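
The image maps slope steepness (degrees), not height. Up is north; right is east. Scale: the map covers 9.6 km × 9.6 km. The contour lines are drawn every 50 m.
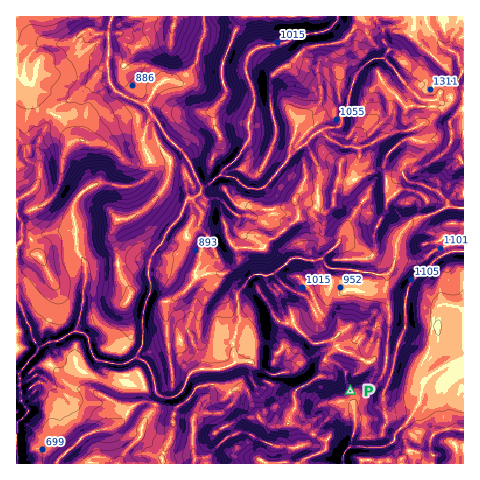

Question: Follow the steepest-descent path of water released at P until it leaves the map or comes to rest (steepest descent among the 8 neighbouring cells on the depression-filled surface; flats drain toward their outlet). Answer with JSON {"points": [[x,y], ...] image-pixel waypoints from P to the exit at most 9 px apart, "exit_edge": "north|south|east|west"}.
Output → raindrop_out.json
{"points": [[350, 391], [353, 400], [354, 410], [355, 419], [355, 428], [353, 438], [350, 447], [343, 456], [343, 463]], "exit_edge": "south"}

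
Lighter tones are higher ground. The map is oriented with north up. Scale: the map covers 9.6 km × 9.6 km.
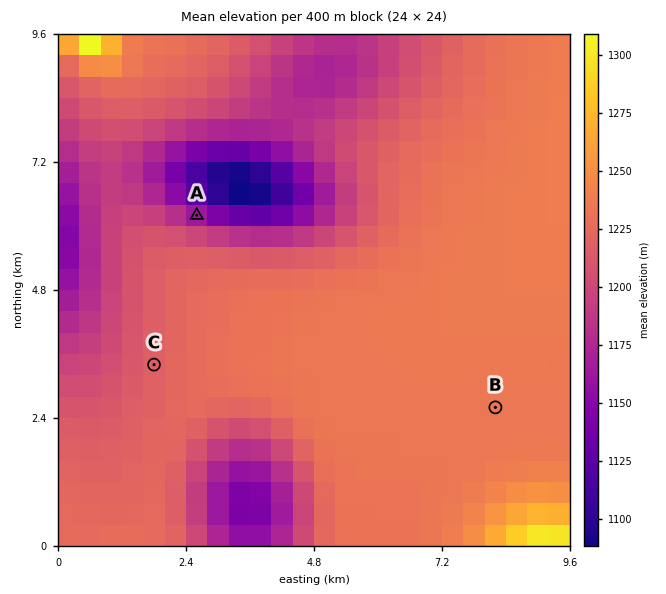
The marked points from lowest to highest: A C B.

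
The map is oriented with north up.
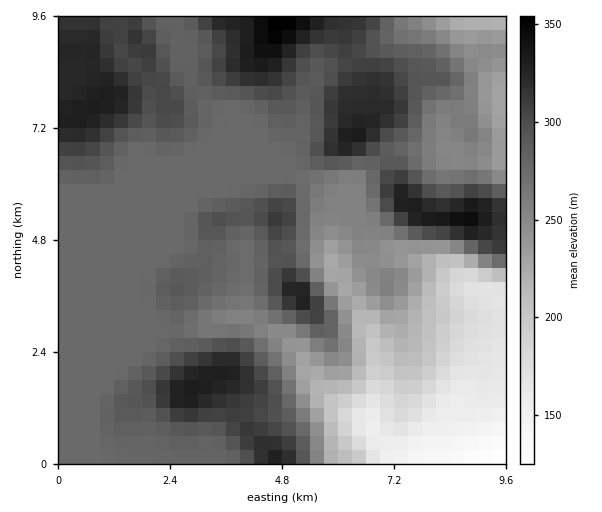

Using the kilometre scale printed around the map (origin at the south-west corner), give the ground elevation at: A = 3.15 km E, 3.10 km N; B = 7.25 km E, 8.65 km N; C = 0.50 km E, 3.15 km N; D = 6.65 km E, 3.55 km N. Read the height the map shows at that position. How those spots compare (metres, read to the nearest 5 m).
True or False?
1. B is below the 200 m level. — False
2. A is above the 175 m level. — True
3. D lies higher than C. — False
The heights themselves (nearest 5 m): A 265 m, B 300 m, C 275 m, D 235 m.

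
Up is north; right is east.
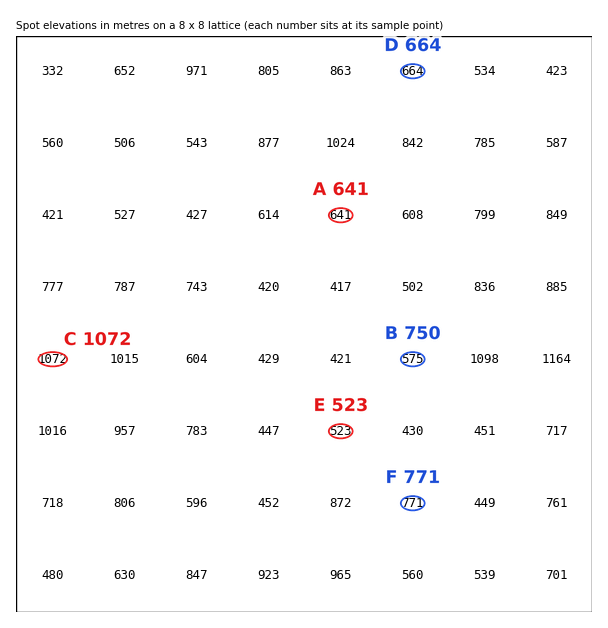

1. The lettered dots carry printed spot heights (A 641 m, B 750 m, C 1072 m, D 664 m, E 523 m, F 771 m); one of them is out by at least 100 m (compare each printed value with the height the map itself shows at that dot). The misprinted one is B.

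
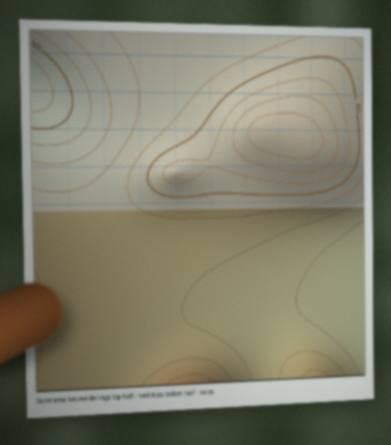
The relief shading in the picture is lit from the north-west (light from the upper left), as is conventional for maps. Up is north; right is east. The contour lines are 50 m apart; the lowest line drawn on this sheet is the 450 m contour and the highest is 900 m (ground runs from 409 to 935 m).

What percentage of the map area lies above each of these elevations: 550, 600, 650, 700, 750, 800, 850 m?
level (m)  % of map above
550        96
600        87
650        69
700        30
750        19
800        11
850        6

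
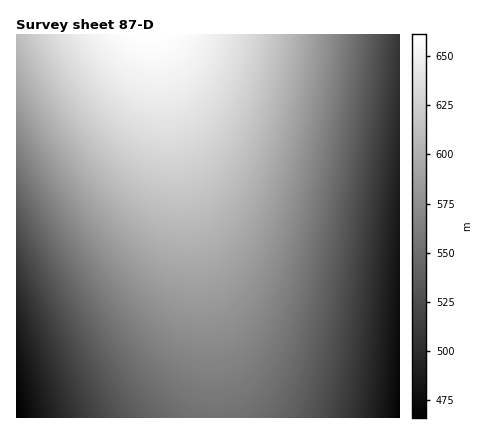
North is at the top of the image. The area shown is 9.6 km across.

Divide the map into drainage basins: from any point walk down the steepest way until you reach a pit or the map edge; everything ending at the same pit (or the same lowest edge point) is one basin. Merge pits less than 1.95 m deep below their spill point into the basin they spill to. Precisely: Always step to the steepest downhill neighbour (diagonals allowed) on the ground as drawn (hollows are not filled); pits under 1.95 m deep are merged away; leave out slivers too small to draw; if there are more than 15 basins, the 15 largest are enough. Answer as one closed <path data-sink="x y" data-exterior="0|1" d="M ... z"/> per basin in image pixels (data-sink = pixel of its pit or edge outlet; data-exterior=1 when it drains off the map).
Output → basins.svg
<path data-sink="400 418" data-exterior="1" d="M400 34l-244 0 50 264 9 66 3 54 182 0z"/><path data-sink="16 418" data-exterior="1" d="M156 34l-140 0 0 384 201 0-2-54-9-66z"/>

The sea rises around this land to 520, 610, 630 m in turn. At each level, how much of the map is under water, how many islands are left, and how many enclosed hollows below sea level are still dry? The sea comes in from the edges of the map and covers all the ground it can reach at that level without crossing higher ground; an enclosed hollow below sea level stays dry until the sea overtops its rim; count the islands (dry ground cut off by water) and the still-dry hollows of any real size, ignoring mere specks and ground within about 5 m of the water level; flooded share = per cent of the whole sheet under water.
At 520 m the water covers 16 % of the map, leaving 0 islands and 0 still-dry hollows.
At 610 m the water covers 77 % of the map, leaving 0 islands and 0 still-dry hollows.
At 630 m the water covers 88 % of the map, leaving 0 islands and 0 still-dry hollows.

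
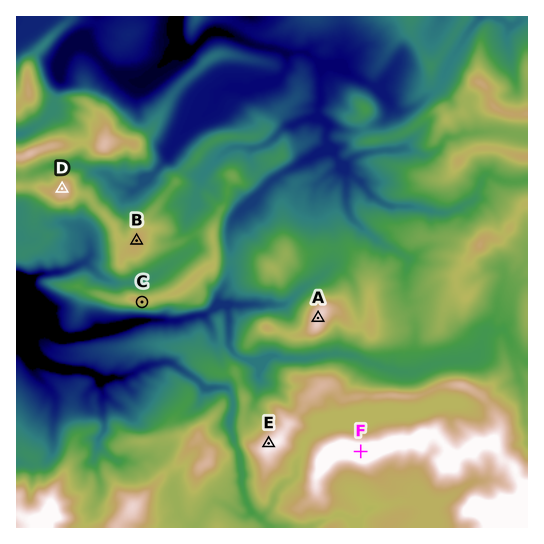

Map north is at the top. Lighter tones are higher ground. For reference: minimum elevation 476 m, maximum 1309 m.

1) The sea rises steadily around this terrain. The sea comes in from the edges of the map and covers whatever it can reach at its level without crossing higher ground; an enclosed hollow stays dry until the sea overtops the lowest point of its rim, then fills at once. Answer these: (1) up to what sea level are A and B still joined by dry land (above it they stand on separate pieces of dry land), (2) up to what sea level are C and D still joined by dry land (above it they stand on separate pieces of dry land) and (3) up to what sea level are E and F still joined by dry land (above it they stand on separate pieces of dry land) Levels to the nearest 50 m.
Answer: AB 750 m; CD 850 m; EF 1050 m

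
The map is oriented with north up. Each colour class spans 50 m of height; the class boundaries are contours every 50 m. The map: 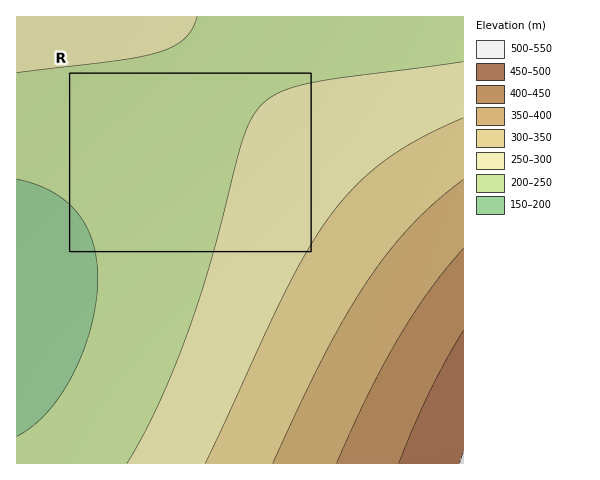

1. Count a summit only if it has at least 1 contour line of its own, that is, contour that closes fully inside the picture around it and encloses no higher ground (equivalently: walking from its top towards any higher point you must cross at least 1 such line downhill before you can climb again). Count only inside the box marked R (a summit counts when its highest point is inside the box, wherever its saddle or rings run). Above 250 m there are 0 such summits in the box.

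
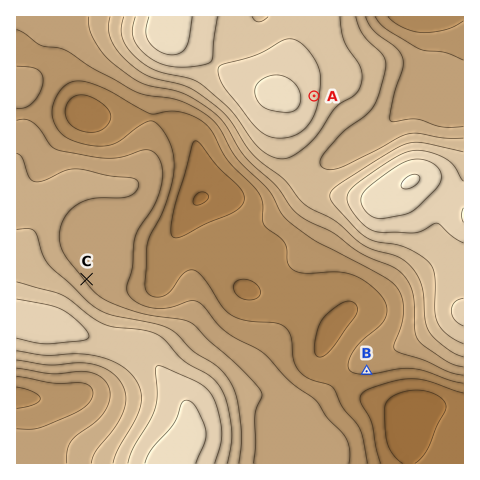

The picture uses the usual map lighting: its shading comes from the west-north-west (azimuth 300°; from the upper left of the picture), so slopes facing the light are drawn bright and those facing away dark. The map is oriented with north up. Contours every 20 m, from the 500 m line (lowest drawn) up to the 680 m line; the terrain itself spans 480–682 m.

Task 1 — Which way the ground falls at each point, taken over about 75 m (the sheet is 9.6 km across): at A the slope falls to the E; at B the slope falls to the S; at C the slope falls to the NE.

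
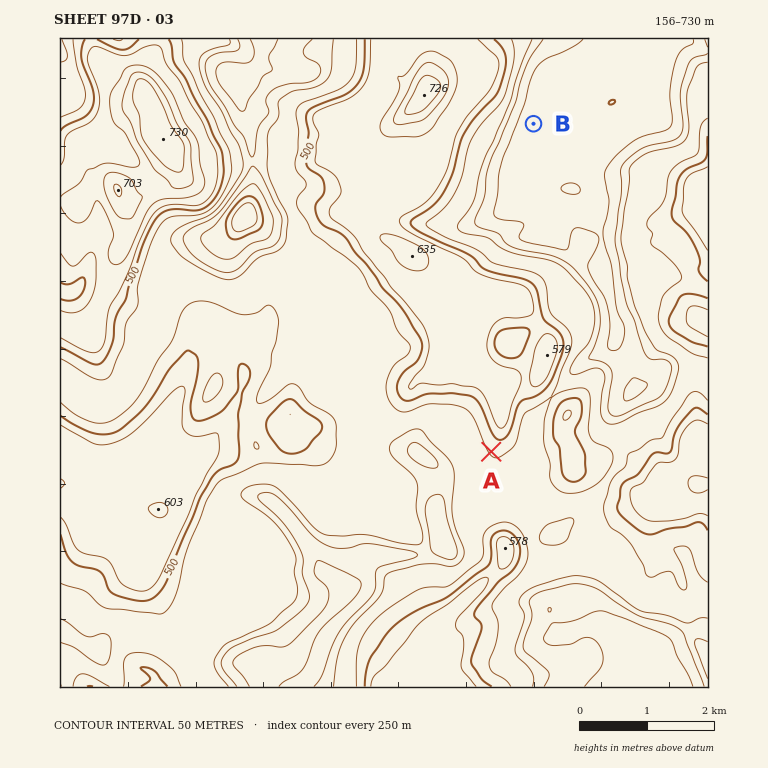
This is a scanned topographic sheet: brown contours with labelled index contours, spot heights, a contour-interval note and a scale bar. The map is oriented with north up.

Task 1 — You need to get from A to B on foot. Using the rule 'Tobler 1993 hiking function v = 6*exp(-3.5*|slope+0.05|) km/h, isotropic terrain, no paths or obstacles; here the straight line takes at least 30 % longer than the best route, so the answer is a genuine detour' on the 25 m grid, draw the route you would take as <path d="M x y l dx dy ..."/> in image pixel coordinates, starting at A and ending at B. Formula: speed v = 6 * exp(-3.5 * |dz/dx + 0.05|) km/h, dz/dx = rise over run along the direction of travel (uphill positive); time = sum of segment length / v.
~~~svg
<path d="M491 452l5 0 14-7 3-4 10-20 27-27 24-47 12-12 8-17 0-18-18-38 0-5-2-3 0-25-22-44 0-5-18-38 0-18"/>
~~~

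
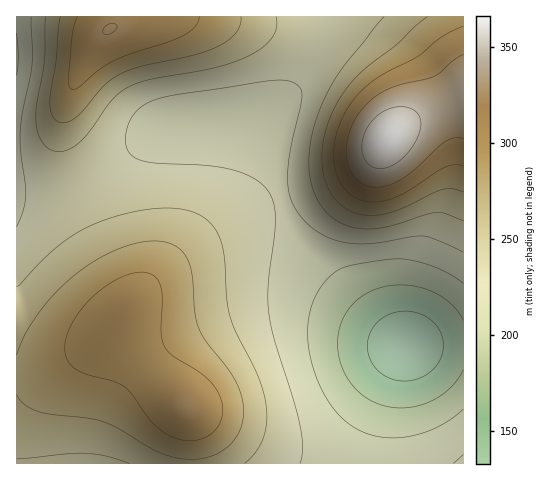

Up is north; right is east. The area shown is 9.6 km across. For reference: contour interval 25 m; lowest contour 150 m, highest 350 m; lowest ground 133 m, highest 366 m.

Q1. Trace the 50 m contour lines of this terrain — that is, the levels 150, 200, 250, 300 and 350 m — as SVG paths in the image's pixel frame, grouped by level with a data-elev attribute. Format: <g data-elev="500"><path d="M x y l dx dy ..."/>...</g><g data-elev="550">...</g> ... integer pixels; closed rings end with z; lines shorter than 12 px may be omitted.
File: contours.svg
<g data-elev="150"><path d="M398 381l-14-6-11-10-5-14 0-14 7-12 11-9 16-5 15 2 13 6 9 10 4 12-1 13-5 11-11 10-14 5z"/></g><g data-elev="200"><path d="M463 409l-23 17-14 6-14 4-14 2-14-1-13-2-11-5-11-6-9-8-17-23-11-30-4-30 2-22 8-19 13-16 8-6 7-3 38-7 22-1 32 9 14 7 11 9"/><path d="M17 33l1 23-1 19"/></g><g data-elev="250"><path d="M244 463l12-11 7-14 4-17-1-18-8-27-22-43-6-17-3-18-3-41-3-15-6-13-9-10-18-9-23-2-29 3-32 9-21 9-20 13-17 15-26 28-3 1"/><path d="M17 459l68-6 21 3 23 7"/><path d="M46 17l-2 44-7 43-1 19 2 11 5 10 7 6 9 2 10-3 12-8 9-10 22-31 8-8 9-5 22-8 70-13 20-7 15-7 11-9 7-8 3-9-1-9"/><path d="M384 17l-44 54-11 18-9 20-7 23-4 22 1 21 4 18 7 13 10 10 11 8 14 4 13 1 15-2 53-15 8 1 18 8"/></g><g data-elev="300"><path d="M182 440l18-1 8-3 7-5 5-7 2-7 1-8-2-10-5-10-9-11-11-8-23-14-8-9-4-15 1-39-2-8-3-6-5-4-6-2-8-1-9 2-13 6-13 8-12 11-11 12-8 12-5 12-2 12 1 9 4 8 9 7 34 10 11 5 7 7 16 23 9 10 13 9z"/><path d="M463 26l-19 10-25 20-38 20-19 14-12 14-9 16-5 18-2 16 2 18 7 15 12 10 15 5 14-1 15-5 48-30 8-1 8 1"/><path d="M77 17l-5 17-3 41 0 10 4 5 5-3 20-17 17-10 17-7 39-12 15-7 10-8 3-9"/></g><g data-elev="350"><path d="M376 168l9 0 11-4 9-8 8-11 6-11 2-10-2-8-5-6-11-3-13 1-12 7-9 10-6 13-1 14 5 10z"/></g>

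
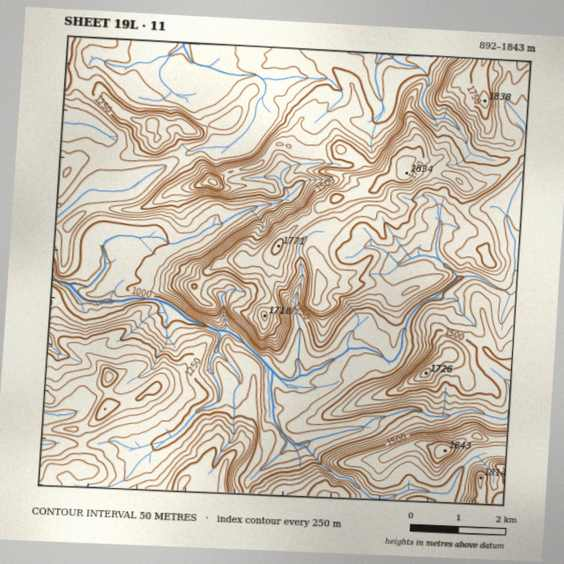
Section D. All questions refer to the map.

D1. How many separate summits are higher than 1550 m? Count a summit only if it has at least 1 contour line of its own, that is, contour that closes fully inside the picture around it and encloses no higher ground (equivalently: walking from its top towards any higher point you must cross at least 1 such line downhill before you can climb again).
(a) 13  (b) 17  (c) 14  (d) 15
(d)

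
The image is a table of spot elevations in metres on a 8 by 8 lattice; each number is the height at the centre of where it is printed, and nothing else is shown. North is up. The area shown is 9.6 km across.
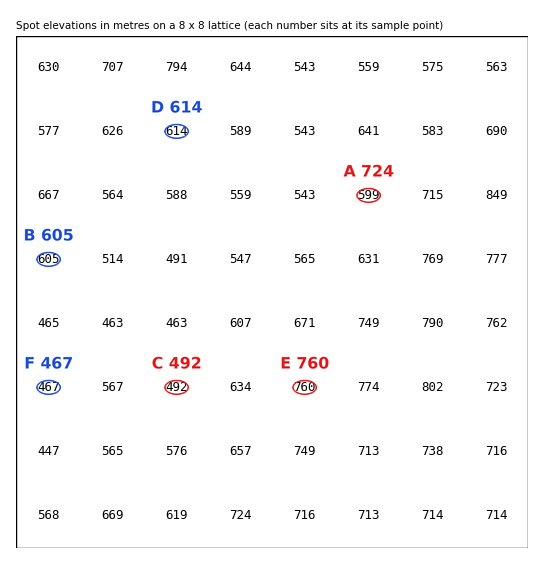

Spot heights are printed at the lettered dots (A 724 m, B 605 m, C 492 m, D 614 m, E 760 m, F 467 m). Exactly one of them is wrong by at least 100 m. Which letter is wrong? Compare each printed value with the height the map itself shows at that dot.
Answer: A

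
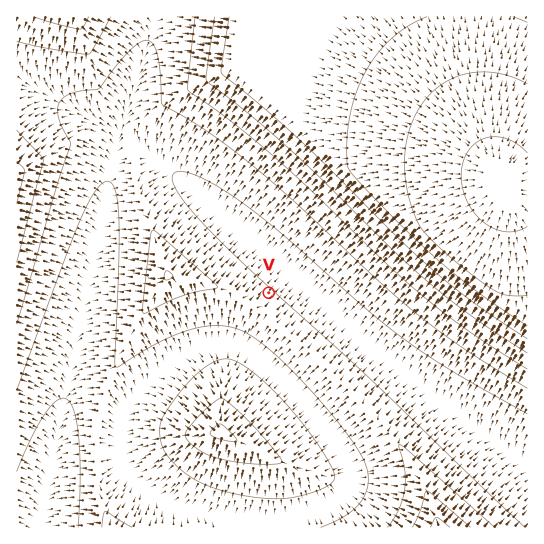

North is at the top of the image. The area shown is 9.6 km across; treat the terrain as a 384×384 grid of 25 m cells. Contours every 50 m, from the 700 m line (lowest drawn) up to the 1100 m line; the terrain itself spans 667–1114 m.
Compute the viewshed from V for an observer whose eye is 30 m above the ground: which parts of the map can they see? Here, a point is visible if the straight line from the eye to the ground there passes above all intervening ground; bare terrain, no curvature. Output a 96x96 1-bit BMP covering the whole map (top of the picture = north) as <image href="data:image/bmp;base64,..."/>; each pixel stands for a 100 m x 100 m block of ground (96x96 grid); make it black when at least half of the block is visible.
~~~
<image width="96" height="96" href="data:image/bmp;base64,Qk2+BAAAAAAAAD4AAAAoAAAAYAAAAGAAAAABAAEAAAAAAIAEAAATCwAAEwsAAAIAAAAAAAAA////AAAAAAAAAAAAAAAAD/////8AAAAAAAAAD/////8AAAAAAAAAB/////8AAAAAAAAAB/////8AAAAAAAAAB/////8AAIAAAAAAA/////8AAIAAAAAAA/////8AAYAAAAAAA/////8AAYAAAAAAB/////8AAYAAAAAAD/////8AAYAAAAAA//////8AAYAAAAAP//////8AAYAAAAA///////8AAYAAAAH///////8AAYAAAAf//H////8AAAAAAB//+H////8AAAAAAH//8H////8AAAAAAf//wH////8AAAAB////gH////8AAAAD////AH////8AAAAP///+AP////8AAAAf///8AP////8AAAA////4Af////8AAAAf///gAf////8AAAAP///AA/////8AAAAH//+AA/////8AAAAD//4AB/////8AAAAA//wAD/////8AAAAAP/AAH/////8AAAAAD8AAP/////8AAAAAAAAAf/////8AAAAAAAAA//////8AAAAAAAAB//////8AAAAAAAAD//////8AAAAAAAAH//////8AAAAAAAAP//////8AAAIAAAAf//////8AAAMAAAA///////8AAAGAAAB///////8AAADAAAH///////8AAADwAAP///////4AAAB4AA////////gAAAB+AB////////AAAAA/gH///////+AAAAAf/////////8AAAAAf/////////4AAAAAP/////////wAAAAAP/////////AAAAAAP////////+AAAAAAP////////8AAAAAAP////////4AAAAAAf////////wAAAAAAf////////gAAAAAAf///////+AAAAAAA////////8AAAAAAA////////4AAAAAAA////////wAAAAAAB////////gAAAAAAB///////+AAAAAAAB///////8AAACAAAD///////4AAADAAAD///////wAAADgAAD///////AAAADwAAH//////+AAAAD4AAH//////8AAAAD8AAH//////4AAAAD/AAP//////wAAAAD/gAP//////AAAAAD/4AP/////+AAAAAD/+Af/////8AAAAAD//gf/////4AAAAAD//8f/////gAAAAAD/////////AAAAAAD////////+AAAAAAD////////8AAAAAAD////////wAAAAAAD////////gAAAAAAD///z////AAAAAAAD///x///+AAAAAAAD///wf//8AAAAAAAD///wH//wAAAAAAAD///gB//gAAAAAAAD///gAf/AAAAAAAAD///gAH+AAAAAAAAD///gAB4AAAAAAAAD///gAAQAAAAAAAAD///gAAAAAAAAAAAD///gAAAAAAAAAAAD///gAAAAAAAAAAAD///gAAAAAAAAAAAD///gAAAAAAAAAAAD///gAAAAAAAAAAAD///gAAAAAAAAAAAD///gAAAAAAAAAAAD///gAAAAAAAAAAAD///gAAAAAAAAAAAA="/>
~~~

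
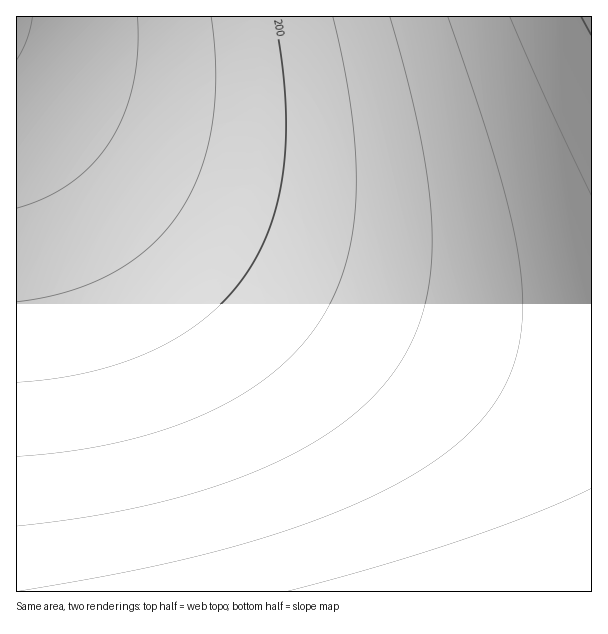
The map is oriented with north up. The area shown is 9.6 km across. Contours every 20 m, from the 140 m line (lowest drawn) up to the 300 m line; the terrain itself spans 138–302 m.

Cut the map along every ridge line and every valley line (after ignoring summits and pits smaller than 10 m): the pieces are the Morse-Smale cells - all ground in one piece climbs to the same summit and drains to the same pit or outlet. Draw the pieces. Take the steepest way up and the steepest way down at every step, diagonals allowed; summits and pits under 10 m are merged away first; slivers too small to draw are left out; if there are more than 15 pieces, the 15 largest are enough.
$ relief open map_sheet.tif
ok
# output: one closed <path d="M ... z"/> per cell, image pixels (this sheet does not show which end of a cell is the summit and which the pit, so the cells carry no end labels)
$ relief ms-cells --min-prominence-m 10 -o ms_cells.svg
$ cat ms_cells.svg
<path d="M17 79l0 513 575-1-1-242-49-3-42-8-48-12-83-26-85-36-69-36-74-47-76-59z"/><path d="M591 16l-574 0-1 62 49 44 76 59 74 47 69 36 73 31 95 31 48 12 42 8 49 3z"/>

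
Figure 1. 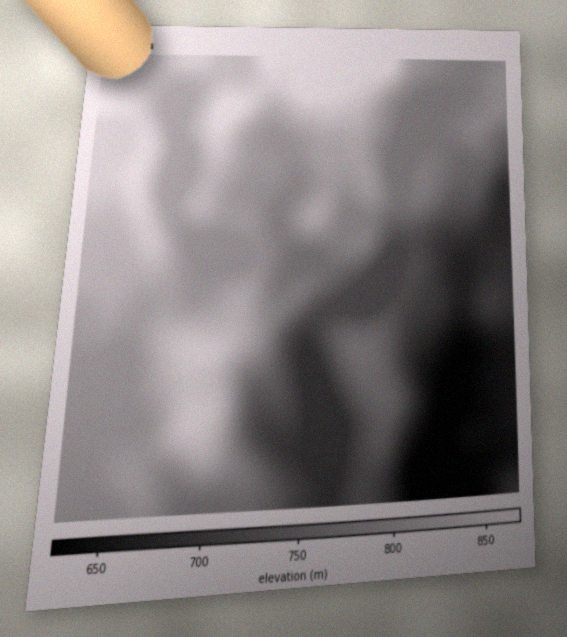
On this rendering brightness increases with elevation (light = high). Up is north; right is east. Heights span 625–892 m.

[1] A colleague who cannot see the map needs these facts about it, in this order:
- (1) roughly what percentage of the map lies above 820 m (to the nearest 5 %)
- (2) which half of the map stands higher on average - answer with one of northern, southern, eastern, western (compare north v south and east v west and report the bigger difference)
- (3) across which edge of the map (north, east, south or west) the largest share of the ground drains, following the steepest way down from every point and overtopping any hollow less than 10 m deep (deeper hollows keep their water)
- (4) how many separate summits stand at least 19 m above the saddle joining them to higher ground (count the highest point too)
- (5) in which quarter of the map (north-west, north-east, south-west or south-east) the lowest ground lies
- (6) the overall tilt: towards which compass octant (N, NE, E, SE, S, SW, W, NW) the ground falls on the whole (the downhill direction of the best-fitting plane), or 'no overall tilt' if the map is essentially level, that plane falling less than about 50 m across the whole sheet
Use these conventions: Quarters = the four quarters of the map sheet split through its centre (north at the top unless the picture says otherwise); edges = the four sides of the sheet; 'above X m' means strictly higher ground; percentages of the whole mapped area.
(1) Roughly 25 % of the ground is higher than 820 m.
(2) The western half stands higher on average than the eastern half.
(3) The largest share of the runoff leaves by the southern edge.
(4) Counting only tops that stand 19 m proud, the map has 8 summits.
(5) Look to the south-east quarter for the lowest ground.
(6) Overall the map slopes down towards the south-east.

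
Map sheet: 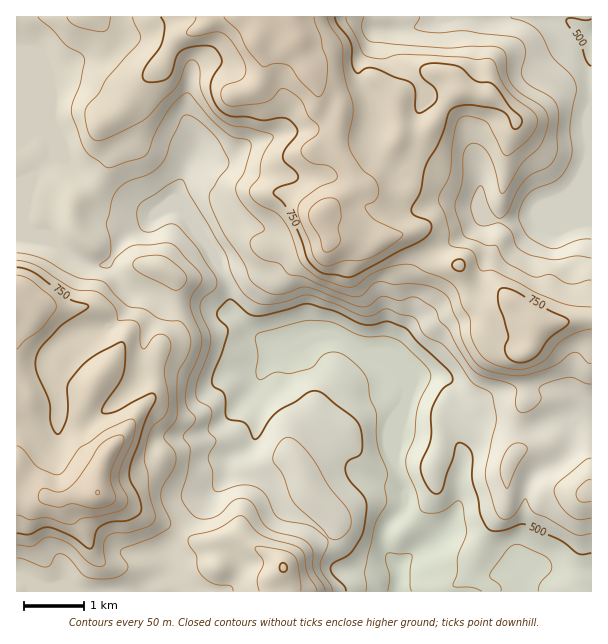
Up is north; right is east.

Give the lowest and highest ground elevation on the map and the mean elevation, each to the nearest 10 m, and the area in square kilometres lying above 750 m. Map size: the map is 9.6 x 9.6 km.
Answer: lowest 380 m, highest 900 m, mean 640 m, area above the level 18.6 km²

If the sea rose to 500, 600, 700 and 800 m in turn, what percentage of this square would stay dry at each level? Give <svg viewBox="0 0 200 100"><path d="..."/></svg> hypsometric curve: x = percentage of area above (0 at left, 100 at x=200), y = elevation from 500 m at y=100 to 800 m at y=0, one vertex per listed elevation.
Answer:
<svg viewBox="0 0 200 100"><path d="M172 100l-48-33-59-34-48-33"/></svg>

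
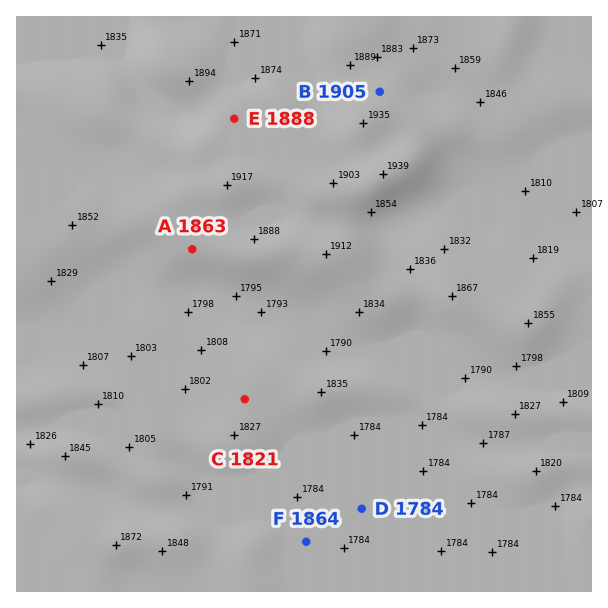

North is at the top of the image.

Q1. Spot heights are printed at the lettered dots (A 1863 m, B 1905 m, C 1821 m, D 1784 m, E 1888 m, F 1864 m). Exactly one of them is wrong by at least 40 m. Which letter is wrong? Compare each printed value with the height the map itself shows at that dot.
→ F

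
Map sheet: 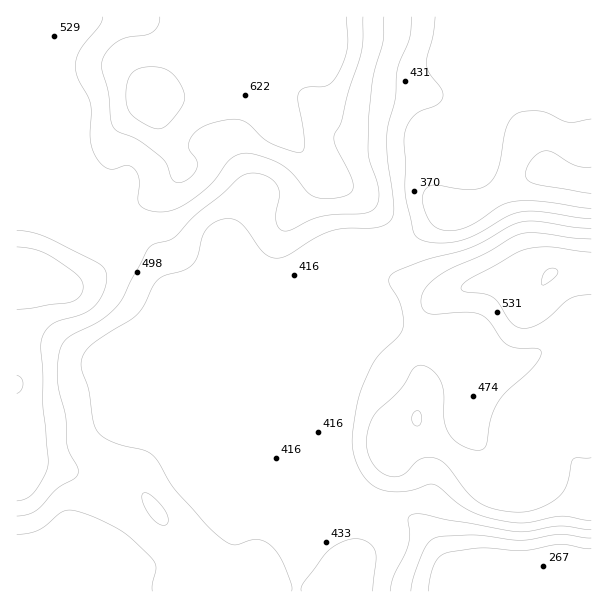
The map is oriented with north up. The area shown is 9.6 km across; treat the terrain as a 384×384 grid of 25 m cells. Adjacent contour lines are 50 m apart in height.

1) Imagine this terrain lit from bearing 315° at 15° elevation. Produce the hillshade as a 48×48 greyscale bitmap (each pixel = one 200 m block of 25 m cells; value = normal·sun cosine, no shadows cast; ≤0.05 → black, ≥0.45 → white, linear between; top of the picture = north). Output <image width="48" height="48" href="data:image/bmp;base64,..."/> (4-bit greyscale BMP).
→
<image width="48" height="48" href="data:image/bmp;base64,Qk32BAAAAAAAAHYAAAAoAAAAMAAAADAAAAABAAQAAAAAAIAEAAATCwAAEwsAABAAAAAAAAAAAAAAABEREQAiIiIAMzMzAERERABVVVUAZmZmAHd3dwCIiIgAmZmZAKqqqgC7u7sAzMzMAN3d3QDu7u4A////AIiIiIiImaqod5qGabuYZDMyNXd4iIh3d4iIiIiImZqpd5qGabupZDMiNWd3d3d3d4iIiIiIiImZiJqXeby6hUMhI1VVZVZmZneIiIiIh3eIiJqYeKzLl2UyIjMzMhI0Q1ZniId4h2Z4iJmYiJu7qYdTIiIhEAAAETNGd3d4h3Z4iJmIiImqqYdlRDIhEAAAEREkZ3d4iHd4iZmHeIiJmHZmZVQzIhACNCETVneIiHeIiJmIiIiIh2VFZ3dlVUM0Z0MSRniIh3eIiIiIiIiIh1M0Z4iIiHVFeGUzVniZh2eIiIiIiIiJmGQzV4mZmYdlZ3ZUZ4mZl3eIiIiIiIiJqXUzV4mZmpdmZ3dVZ4mqmHeIiIiIiIiaupdUV4mZmYdmd3dUV4mamYiIiIiIiIibzKh1VompmYdmd3ZUVniJmIiIiIiIiIib3LmGVnmqqYdmd2ZVVWeIiIiIiIiIiIib3cunVWiqqph3d1VVVmZ4iIiIiIiIiIiKzMy5ZWiauqmIiERFZmZ4iIiIiIiIiIiKzLzKdWeau6qYiFQ0Znd4iIiIiIiIiIiKu7u6h3eJqrqpiHUzVmeIiIiIiIiIiIiJu7qql3iImaqpiIZDRFZ4iIiIiIiIiIiJq8upiIiIh4mqmHZDMzRniIiIiIiIiIiIm8y5iIiIhlaKmWVDIhI1Z4iIiIiIiIiIiby5d3iJhkNYmVUyIREjRniIiIiIiIiIiJu5ZVZ4l0I1eFQzIREjRWiIiIiIiIiIiIq6dURXmWQkVlVEMyIjNFd4iIiIiIiIiImrqGVXmpYzRXZmZUMzNFVniIiIiIiIiZmszLmIiahkRYiIiHZDNERFeIh2Z4iIiqq83d3LqqqHZ6qZmYhlRFVFZ4h1RGeIiau83v/u3Lu6mbupmZh2VVVFZ3iGMzV3eImr3v///dzMzLupmYiGVVQ0V3iXUiNFVVZ5vf///+3d3qqYiIiHZUMjRnmZdCIjMzRWib3///7d7oiIiIiHdkMRNXiqlkMjMiNFeIm+//7d3YiIiIiIh1MQE1iaqGREQzM0Z3d5ze3czIiIiIiJmXUhEkaJmXZVVDM0VmZWebu6qYiIiIh4mpdTETVniIdmZUM0Z3ZURomYiIiIiId3iZh1MjRWd3d2ZURFeIhkRWeId4iIiZdmd3d3VEVVZmd2VURGeJl1RFZ3d4iIiZhmZlVnZVZmVWZ2VDNGeIl1RVZnZoiIirp2ZlRFZmeHZVZmVDNFZ4h1VVZmZoiIibuodlRFVmiIZVZlVDNFZnh1VWZmZYiIiay5h2ZVZniYdVVUVUNFZniGVWd3ZoiIiavKmHdmd4iYdlVDRURWd3iHVWd4d4iImZq7qId3eIiIZmUyNERWeIiIZmd4iIiJqqq7qYh3eIiIdmZCI0RGeIiIdnd4iIiJq8u7qph3eIiIh3dTEzM0Z4iIh3eIiIiIq8zLu6mIiIiIiHdkI0QzV4iIiIiIiIiImszLu7mIiIiIh3h1M1VEV4iIiIiIiIiIibu7q7mHiIiIh3d1NFVEV4iIiIh3iA=="/>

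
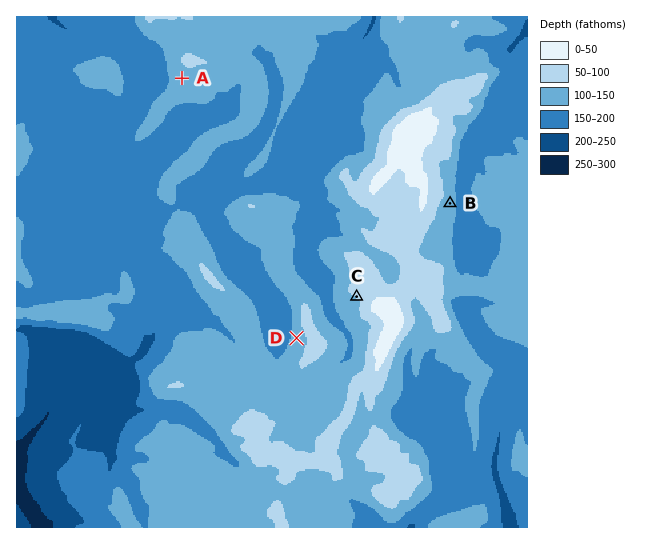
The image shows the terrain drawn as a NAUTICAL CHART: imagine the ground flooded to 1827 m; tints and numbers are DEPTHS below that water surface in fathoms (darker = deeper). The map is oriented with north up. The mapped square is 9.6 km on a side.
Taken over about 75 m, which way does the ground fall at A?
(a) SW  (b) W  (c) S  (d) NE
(a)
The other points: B E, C SW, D W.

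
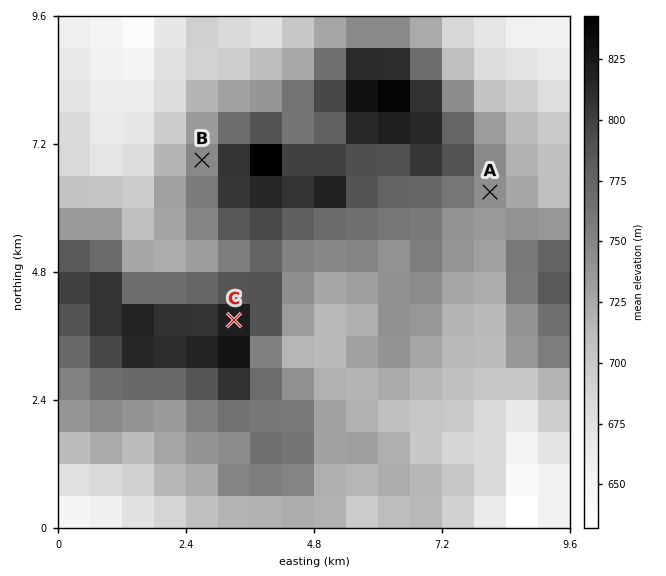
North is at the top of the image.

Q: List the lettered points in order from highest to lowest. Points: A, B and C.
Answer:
C B A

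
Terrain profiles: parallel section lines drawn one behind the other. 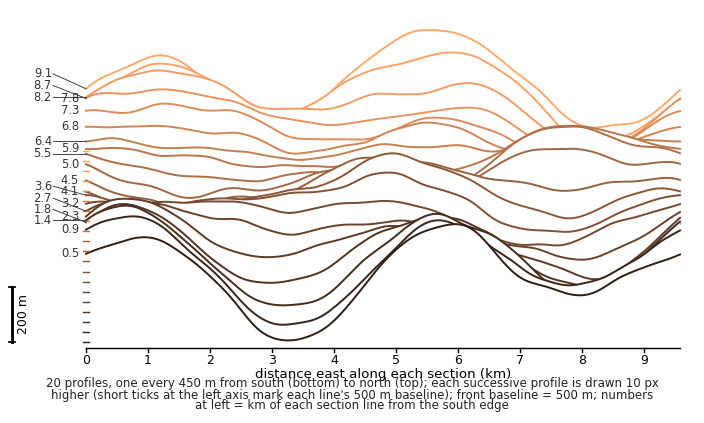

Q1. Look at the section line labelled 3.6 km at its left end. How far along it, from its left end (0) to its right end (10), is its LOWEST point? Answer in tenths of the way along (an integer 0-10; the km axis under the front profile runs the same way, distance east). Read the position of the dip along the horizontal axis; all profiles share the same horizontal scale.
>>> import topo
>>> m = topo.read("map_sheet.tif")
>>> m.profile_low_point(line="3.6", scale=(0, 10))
8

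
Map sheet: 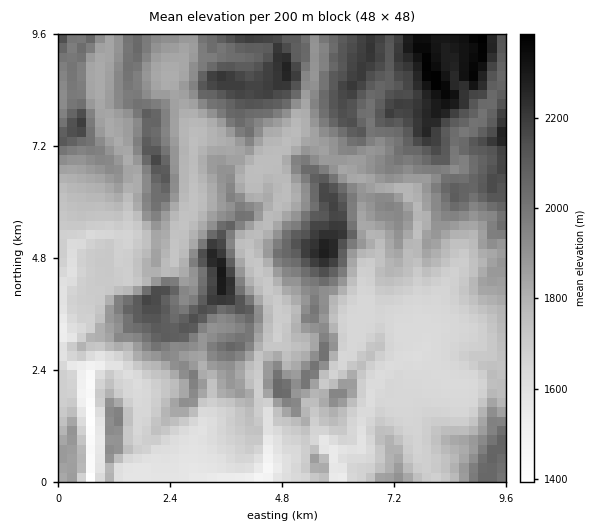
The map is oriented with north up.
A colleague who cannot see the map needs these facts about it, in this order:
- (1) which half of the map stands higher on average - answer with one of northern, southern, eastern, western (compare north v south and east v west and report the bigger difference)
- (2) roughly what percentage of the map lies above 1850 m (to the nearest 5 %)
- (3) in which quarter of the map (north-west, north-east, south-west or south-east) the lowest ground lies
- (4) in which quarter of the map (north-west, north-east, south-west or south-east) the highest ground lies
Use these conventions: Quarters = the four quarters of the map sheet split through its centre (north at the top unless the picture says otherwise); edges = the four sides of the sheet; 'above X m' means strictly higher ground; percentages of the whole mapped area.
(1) On average the northern half of the map is the higher ground.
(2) Ground above 1850 m makes up about 50 % of the sheet.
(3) Look to the south-west quarter for the lowest ground.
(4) The highest ground is in the north-east quarter.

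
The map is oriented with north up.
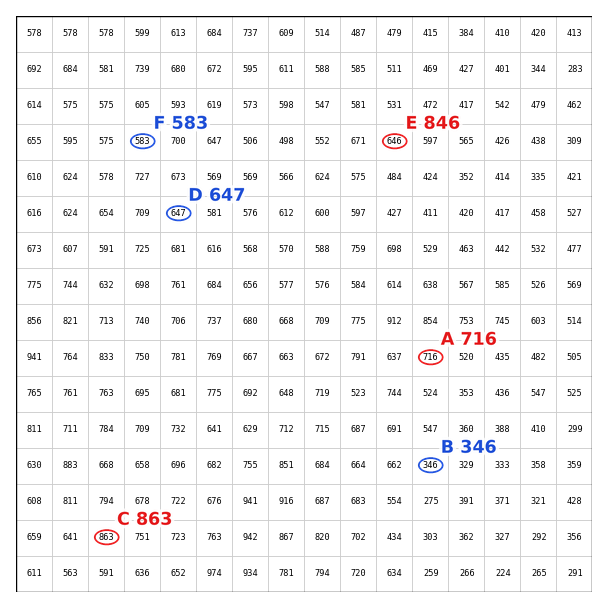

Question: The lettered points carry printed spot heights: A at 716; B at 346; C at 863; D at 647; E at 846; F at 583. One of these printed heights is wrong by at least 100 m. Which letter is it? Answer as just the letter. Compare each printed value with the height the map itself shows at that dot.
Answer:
E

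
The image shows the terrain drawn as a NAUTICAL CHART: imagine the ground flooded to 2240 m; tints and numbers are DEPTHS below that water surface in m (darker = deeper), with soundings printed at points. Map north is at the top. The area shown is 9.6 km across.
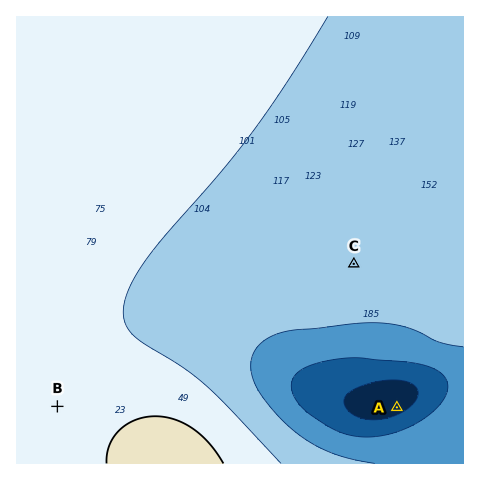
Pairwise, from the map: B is higher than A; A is lower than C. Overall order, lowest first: A C B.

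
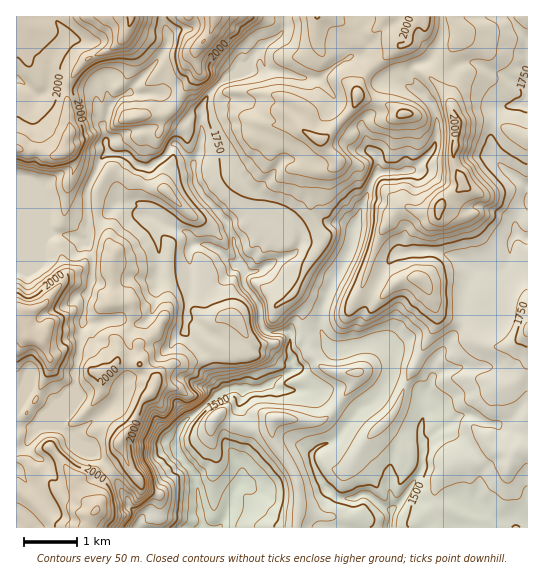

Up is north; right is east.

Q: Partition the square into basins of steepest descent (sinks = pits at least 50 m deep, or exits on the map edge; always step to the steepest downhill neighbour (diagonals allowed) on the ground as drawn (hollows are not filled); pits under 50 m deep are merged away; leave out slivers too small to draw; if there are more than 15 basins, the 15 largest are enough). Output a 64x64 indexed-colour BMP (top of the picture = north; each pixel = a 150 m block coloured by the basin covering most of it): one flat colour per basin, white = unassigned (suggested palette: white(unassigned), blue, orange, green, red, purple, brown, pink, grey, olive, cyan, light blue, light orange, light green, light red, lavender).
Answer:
<image width="64" height="64" href="data:image/bmp;base64,Qk12CAAAAAAAAHYAAAAoAAAAQAAAAEAAAAABAAQAAAAAAAAIAAATCwAAEwsAABAAAAAAAAAA////ALR3HwAOf/8ALKAsACgn1gC9Z5QAS1aMAMJ34wB/f38AIr28AM++FwDox64AeLv/AIrfmACWmP8A1bDFABEREREREREREREREREREREREiIiIiIiIiIiIiIiIiIiERERERERERERERERERERERESIiIiIiIiIiIiIiIiIiIRERERERERERERERERERERERIiIiIiIiIiIiIiIiIiIhEREREREREREREREREREREREiIiIiIiIiIiIiIiIiIiERERERERERERERERERERERESIiIiIiIiIiIiIiIiIiIRERERERERERERERERERERERIiIiIiIiIiIiIiIiIiIhEREREREREREREREREREREREiIiIiIiIiIiIiIiIiIiEREREREREREREREREREREREiIiIiIiIiIiIiIiIiIiIRERERERERERERERERERERESIiIiIiIiIiIiIiIiIiIhERERERERERERERERERERESIiIiIiIiIiIiIiIiIiIiERERERERERERERERERERESIiIiIiIiIiIiIiIiIiIiIRERERERERERERERERERERIiIiIiIiIiIiIiIiIiIiIhEREREREREREREREREREREiIiIiIiIiIiIiIiIiIiIiERERERERERERERERERERESIhESIiIiIiIiIiIiIiIiIRERERERERERERERERERERERERESIiIiIiIiIiIiIiIhERERERERERERERERERERERERERIiIiIiIiIiIiIiIiERERERERERERERERERERERERERESIiIiIiIiIiIiIiEREREREREREREREREREREREREREREiIiIiIiIiIiIiERERERERERERERERERERERERERERESIiIiIiIiIiIiIhEREREREREREREREREREREREREREiIiIiIiIiIiIiIiERERERERERERERERERERERERERIiIiIiIiIiIiIiIiIhERERERERERERERERERERERERIiIiIiIiIiIiIiIiIiEREREREREREREREREREREREREiIiIiIiIiIiIiIiIiIREREREREREREREREREREREREiIiIiIiIiIiIiIREREhERERERERERERERERERERERESIiIiIiIiIiIiIhERERERERERERERERERERERERERERIiIiIiIiIiIiIhEREREREREREREREREREREREREREREiIiIiIiIiIiEREREREREREREREREREREREREREREREiIiIiIiIiIiERERERERERERERERERERERERERERERESIiIiIiIiIiIRERERERERERERERERERERERERERERERIiIiIiESIiIhEREREREREREREREREREREREREREREREiIiIiEREiIhERERERERERERERERERERERERERERERERIiIiIhEREREREREREREREREREREREREREREREREREREiIiIiERERERERERERERERERERERERERERERERERERERIiIiIRERERERERERERERERERERERERERERERERERERESIiIiERERERERERERERERERERERERERERERERERERERIiIiIREREREREREREREREREREREREREREREREREREREiIiIiERERERERERERERERERERERERERERERERERERESIiIiIRERERERERERERERERERERERERERERERERERESIiIiIiERERERERERERERERERERERERERERERERERERIiIiIiIREREREREREREREREREREREREREREREREREREiIiIiIiERERERERERERERERERERERERERERERERERESIiIiIiERERERERERERERERERERERERERERERERERERIiIiIiEREREREREREREREREREREREREREREREREREREiIiIiERERERERERERERERERERERERERERERERERERERIiIhERERERERERERERERERERERERERERERERERERERERIhEREREREREREREREREREREREREREREREREREREREREREREREREREREREREzMzMRERERERERERERERERERERERERERERERERERERETMzMxERERERERERERERERERERERERERERERERERERERMzMzMREREREREREREREREREREREREREREREREREREUQzMzMxEREREREREREREREREREREREREREREREREREURDMzMxERERERERERERERERERERERERERERERERREREREMzMzERERERERERERERERERERERERERERERERFEREREQzMzMRERERERERERERERERERERERERERERERFERERERDMzMxERERERERERERERERERERERERERERERFEREREREMzMzMREREREREREREREREREREREREREREREUREREREQzMzMxEREREREREREREREREREREREREREREURERERERDMzMzMRERERERERERERERERERERERERERERFEREREREMzMzMzERERERERERERERERERERERERERERERREREREQzMzMzMzERERERERERERERERERERERERERERFERERERDMzMzMzMzERERERERERERERERERERERERERERREREREMzMzMzMzMREREREREREREREREREREREREREREUREREQzMzMzMzMzERERERERERERERERERERERERERERERFERDMzMzMzMzMRERERERERERERERERERERERERERERERFE"/>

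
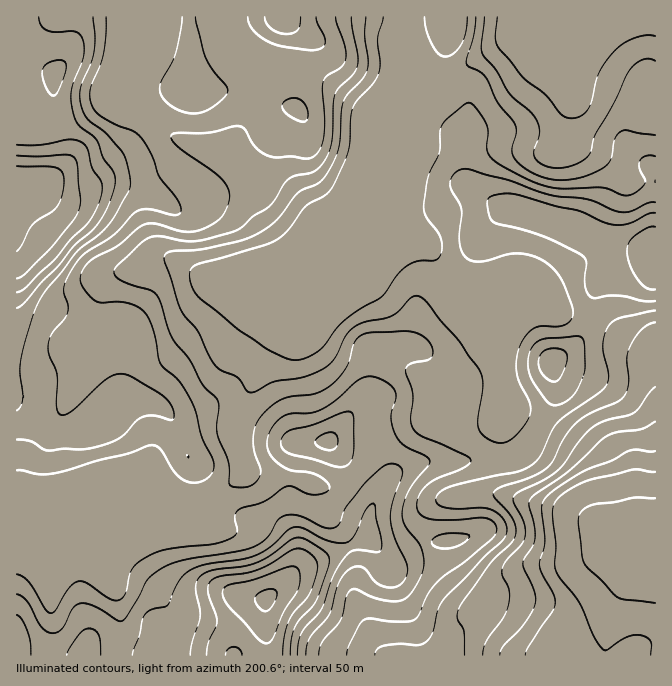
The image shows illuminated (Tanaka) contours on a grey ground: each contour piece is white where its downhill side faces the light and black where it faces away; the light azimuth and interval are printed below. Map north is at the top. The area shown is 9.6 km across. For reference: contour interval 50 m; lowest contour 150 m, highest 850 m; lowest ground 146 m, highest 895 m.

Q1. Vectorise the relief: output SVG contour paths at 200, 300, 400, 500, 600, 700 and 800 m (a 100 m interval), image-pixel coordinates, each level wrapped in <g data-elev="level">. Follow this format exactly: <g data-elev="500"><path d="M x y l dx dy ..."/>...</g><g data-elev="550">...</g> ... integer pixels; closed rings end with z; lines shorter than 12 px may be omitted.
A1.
<g data-elev="200"><path d="M651 655l0-13-4-4-7-3-13 2-22 13-6-6-7-10-12-30-20-26-4-8-1-6 1-20-4-32 2-9 5-6 12-9 14-7 49-12 21 3"/></g><g data-elev="300"><path d="M500 655l4-9 14-15 9-11 8-16-1-12-10-24-1-4 1-6 9-13 2-7-1-13-5-20 2-7 37-26 37-35 12-5 25-3 13-7"/><path d="M655 61l-6-2-7 1-7 4-5 6-16 33-19 32-4 17-4 5-7 5-11 5-10 1-10-1-11-5-4-7 0-5 6-18-4-14-7-8-19-16-14-24-14-17-1-8 3-28"/></g><g data-elev="400"><path d="M465 655l-1-23-7-15 2-9 30-43 22-21 5-10 0-7-3-9-19-21 0-5 7-5 26-9 17-8 8-8 12-24 13-16 13-9 25-10 7-5 4-5 2-8-1-27 3-11 11-17 6-5 8-3"/><path d="M655 156l-8 0-7 4-1 8 6 14-4 6-11 7-8 0-20-7-40 1-17-3-26-11-18-10-9-7-5-8 1-18-3-10-11-17-4-2-5 1-18 14-5 7-2 7-1 20-9 20-3 11-3 27 3 8 11 14 3 6 1 12-4 8-4 3-17 0-12 6-8 8-15 22-22 12-15 11-9 8-13 19-11 8-10 4-8 1-9-2-15-7-31-21-40-33-8-14-1-12 3-4 6-4 63-17 14-6 12-10 17-23 19-11 6-6 18-38 2-10 1-25 2-10 5-8 16-16 5-11 1-10-2-24 5-21"/><path d="M424 17l2 13 6 15 6 9 7 3 9-4 8-10 4-11 1-15"/></g><g data-elev="500"><path d="M347 655l3-11 8-18 5-6 7-2 18 3 17 1 10-3 5-5 8-20 9-12 52-40 7-10-1-8-8-6-53 2-10-3-6-7-1-7 1-6 9-12 10-6 28-12 5-4 1-3-6-5-45-20-5-4-3-6-1-8 2-24-7-20 0-5 6-5 18-5 3-6-3-9-9-8-13-4-38 2-10 3-6 7-7 24-15 17-17 10-23 2-10 3-10 7-10 9-6 10-3 13 1 14 6 16 0 7-4 7-6 4-6 1-11 0-4-4-1-21-11-29 0-8 2-18-1-7-14-14-14-26-18-22-4-11-7-24-4-8-7-5-18-5-12-5-4-3-2-5 5-9 23-21 8-5 10-1 22 5 13 0 42-11 17-14 16-11 18-26 7-3 17-4 8-5 7-10 4-14 2-40 2-9 5-7 14-13 4-9 0-10-6-27-1-11"/><path d="M554 405l8-2 10-6 5-7 6-13 2-10 0-20-2-7-3-3-38 2-7 4-5 9-2 13 3 13 15 22z"/><path d="M655 213l-6 1-20 10-14 1-11-3-25-11-24-5-40-12-10-1-11 2-6 3-1 4 2 13 5 7 50 14 40 21 2 6-1 14 0 10 3 6 4 5 27-2 25 5 11 0"/></g><g data-elev="600"><path d="M306 655l1-10 2-7 20-23 9-31 5-9 5-5 7-3 7 0 4 3 9 12 12 5 11-1 7-8 2-6 0-7-12-27-5-18 2-17 10-30 0-5-4-3-6-1-7 1-18 16-21 26-6 15-5 5-10 1-25-12-13-1-9 5-12 18-12 9-17 4-52 9-21 7-17 13-19 34-6 7-5-1-23-14-14-3-7 5-11 21-5 3-7 1-5-2-5-6-13-24-5-5-5-2"/><path d="M337 467l10-1 4-4 2-5 1-39-2-5-2-1-7 0-29 13-24 5-8 7-1 8 6 7z"/><path d="M17 440l13 1 17 9 40-1 18-5 13-5 7-6 12-13 7-3 11-1 17 4 2-3-2-11-8-10-32-19-10-3-8 1-9 5-37 33-4 2-4 0-3-7 0-33-8-22-1-10 4-10 12-13 3-7 1-8-4-17 2-8 7-13 11-13 29-19 24-24 12-2 26 6 5-2 1-3-4-12-18-21-7-22-12-18-6-6-17-6-15-8-6-5-4-7-2-7 0-8 13-35 3-20 0-18"/><path d="M303 122l4-2 1-5-1-7-3-6-6-3-4-1-10 4-2 5 3 5 9 6z"/><path d="M182 17l-6 36-15 29-1 8 3 8 9 8 11 6 11 1 10-1 9-5 12-10 3-7-2-5-12-14-8-13-11-41"/><path d="M248 17l1 6 4 7 14 11 15 5 30 4 10-2 3-6-9-25"/></g><g data-elev="700"><path d="M290 655l1-15 3-12 5-8 13-13 4-7 13-38 0-5-4-5-17-11-8-3-8 1-22 17-13 7-13 3-32 4-7 3-5 4-3 5-1 6 4 29-8 25-2 13"/><path d="M17 308l7-4 18-22 15-15 18-22 22-20 11-20 7-23-1-10-10-14-7-18-18-15-6-13-2-20 12-35 1-10-2-10-4-4-4-2-19 1-8-2-6-5-2-8"/></g><g data-elev="800"><path d="M242 655l-2-5-6-3-5 2-4 6"/><path d="M262 642l5 1 5-3 12-28 14-22 2-15-2-5-3-3-7 0-34 13-25 5-6 5 0 7 5 8z"/><path d="M17 278l8-4 30-31 21-26 3-9 2-8-4-35-4-8-8-2-27 1-21 0"/></g>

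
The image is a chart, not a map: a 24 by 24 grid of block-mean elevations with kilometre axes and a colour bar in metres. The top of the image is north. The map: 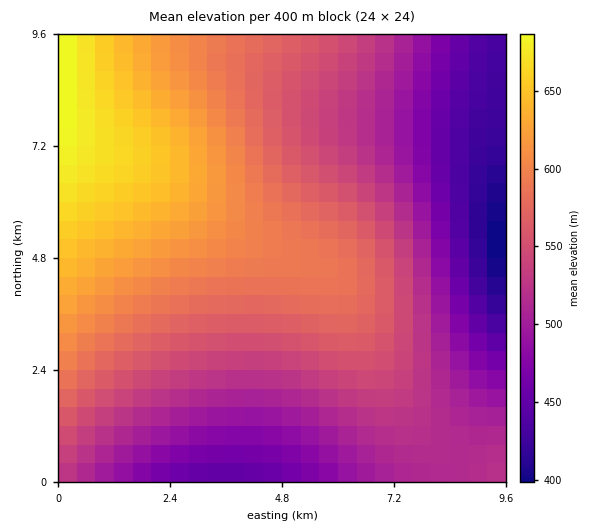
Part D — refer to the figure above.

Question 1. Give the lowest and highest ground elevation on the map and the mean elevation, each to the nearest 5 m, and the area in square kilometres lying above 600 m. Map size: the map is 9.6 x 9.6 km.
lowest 390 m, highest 695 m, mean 550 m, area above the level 20.6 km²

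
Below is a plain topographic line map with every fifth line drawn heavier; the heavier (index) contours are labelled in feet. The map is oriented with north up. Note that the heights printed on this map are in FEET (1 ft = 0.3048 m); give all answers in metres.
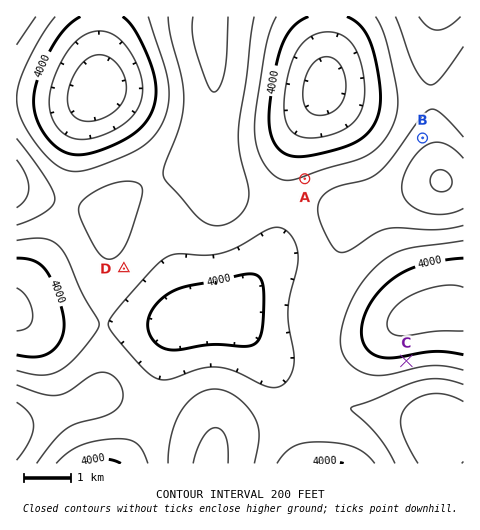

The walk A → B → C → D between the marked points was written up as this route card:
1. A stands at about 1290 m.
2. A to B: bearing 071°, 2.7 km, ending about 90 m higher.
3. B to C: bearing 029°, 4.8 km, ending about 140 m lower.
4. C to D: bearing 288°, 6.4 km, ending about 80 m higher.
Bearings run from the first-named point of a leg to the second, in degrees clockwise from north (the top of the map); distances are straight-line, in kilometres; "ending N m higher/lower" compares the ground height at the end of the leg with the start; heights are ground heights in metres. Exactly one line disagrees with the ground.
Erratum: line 3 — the bearing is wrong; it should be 184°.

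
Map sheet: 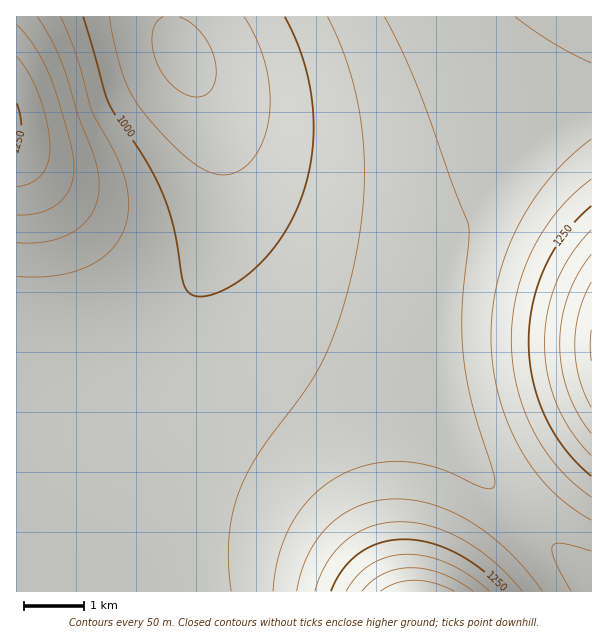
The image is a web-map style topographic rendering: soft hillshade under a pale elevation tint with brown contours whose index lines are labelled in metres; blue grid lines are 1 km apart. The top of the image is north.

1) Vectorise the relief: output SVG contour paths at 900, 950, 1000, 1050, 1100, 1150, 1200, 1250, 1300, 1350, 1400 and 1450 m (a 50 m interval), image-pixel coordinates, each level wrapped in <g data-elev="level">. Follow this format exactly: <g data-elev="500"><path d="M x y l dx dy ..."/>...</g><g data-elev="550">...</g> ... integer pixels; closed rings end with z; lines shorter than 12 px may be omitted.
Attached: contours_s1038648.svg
<g data-elev="900"><path d="M179 17l12 6 9 9 9 12 5 13 2 14-1 12-5 9-8 4-11 0-12-5-11-10-9-13-6-17-1-15 3-12 8-7"/></g><g data-elev="950"><path d="M244 17l13 24 9 25 4 26-1 25-6 24-10 18-14 12-15 4-17-4-18-11-25-24-24-29-10-15-7-18-8-29-6-28"/></g><g data-elev="1000"><path d="M285 17l9 19 8 21 6 21 4 23 2 22-1 23-3 21-5 21-8 20-9 19-12 18-13 16-17 15-16 11-17 7-13 3-9-3-6-7-3-11-7-45-9-30-18-37-40-62-25-85"/></g><g data-elev="1050"><path d="M17 276l22 1 20-2 18-4 15-7 13-9 11-11 7-13 5-15 0-21-5-22-9-21-22-41-15-54-16-40"/><path d="M328 17l11 25 10 26 7 27 5 28 3 29 0 30-2 30-4 30-14 63-10 28-10 24-18 32-48 66-11 19-9 20-6 22-3 23 0 25 2 27"/></g><g data-elev="1100"><path d="M571 591l-16-30-3-9 0-6 3-2 8-1 28 8"/><path d="M17 243l16 0 15-2 14-4 12-5 10-8 7-9 5-11 3-13 0-15-4-15-17-47-14-45-11-26-16-26"/><path d="M384 17l17 33 15 34 37 102 15 38 1 16-7 71 1 45 8 43 22 71 2 15-3 3-7 0-45-19-17-5-18-2-16 0-15 2-15 3-15 7-15 8-14 11-11 13-10 13-8 17-6 16-5 20-2 19"/></g><g data-elev="1150"><path d="M542 591l-15-20-17-18-18-16-19-14-20-10-19-8-20-5-18-1-18 1-18 5-16 9-14 10-12 14-9 16-8 18-4 19"/><path d="M17 215l24-3 9-3 9-6 6-6 5-9 4-20-4-28-19-62-15-29-19-25"/><path d="M591 139l-22 19-20 21-17 22-14 26-12 25-8 29-5 27-2 28 2 29 5 27 9 28 12 26 14 22 16 20 20 17 22 15"/><path d="M515 17l37 26 39 20"/></g><g data-elev="1200"><path d="M522 591l-28-29-30-22-32-13-16-4-15-1-15 1-14 3-13 6-12 8-11 10-9 12-7 14-5 15"/><path d="M17 187l15-5 10-8 6-12 2-15-3-24-8-27-10-22-12-18"/><path d="M591 179l-17 15-16 16-13 18-12 21-9 21-7 23-4 22-2 24 2 24 4 23 6 22 10 21 11 20 14 18 15 16 18 14"/></g><g data-elev="1250"><path d="M505 591l-23-21-26-17-27-10-25-4-24 4-21 11-17 16-11 21"/><path d="M591 206l-14 13-13 15-10 16-9 17-7 18-5 18-3 20-1 19 1 20 3 19 5 18 7 18 20 32 13 15 13 12"/><path d="M17 143l3-8 1-9-1-12-3-11"/></g><g data-elev="1300"><path d="M489 591l-19-15-21-12-21-7-20-3-19 3-17 7-15 12-11 15"/><path d="M591 230l-19 24-16 28-9 30-2 32 3 31 9 29 15 28 19 23"/></g><g data-elev="1350"><path d="M473 591l-15-10-15-7-17-5-15-1-13 1-14 4-12 8-10 10"/><path d="M591 254l-13 20-10 22-6 24-2 24 2 24 6 24 10 22 13 19"/></g><g data-elev="1400"><path d="M454 591l-20-8-20-3-18 3-15 8"/><path d="M591 282l-7 15-5 15-3 17-1 16 4 32 5 15 7 15"/></g><g data-elev="1450"><path d="M591 330l-1 15 1 16"/></g>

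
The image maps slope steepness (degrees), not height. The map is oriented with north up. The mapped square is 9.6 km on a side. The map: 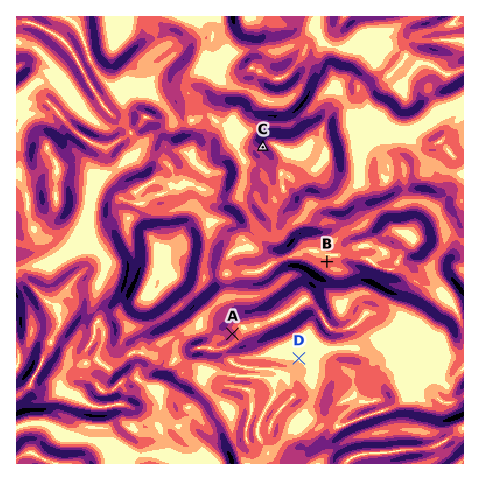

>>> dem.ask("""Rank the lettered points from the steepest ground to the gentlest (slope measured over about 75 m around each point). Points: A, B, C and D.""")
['C', 'A', 'B', 'D']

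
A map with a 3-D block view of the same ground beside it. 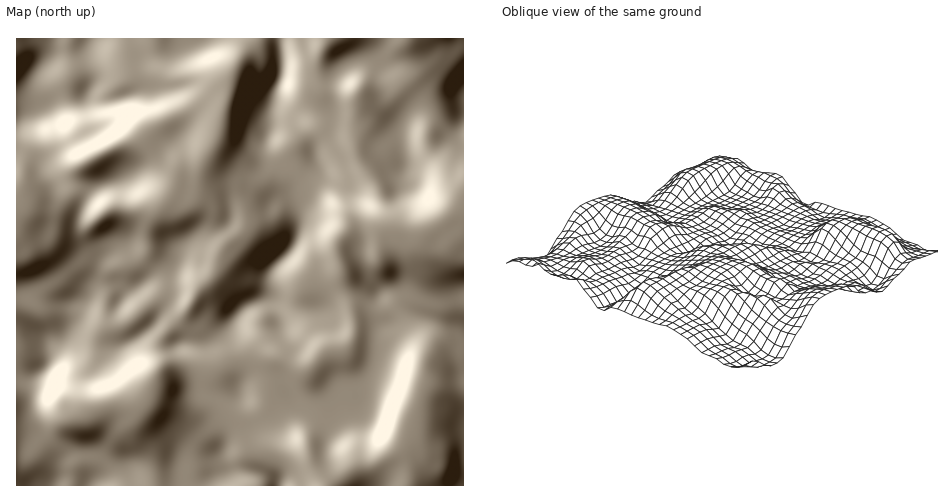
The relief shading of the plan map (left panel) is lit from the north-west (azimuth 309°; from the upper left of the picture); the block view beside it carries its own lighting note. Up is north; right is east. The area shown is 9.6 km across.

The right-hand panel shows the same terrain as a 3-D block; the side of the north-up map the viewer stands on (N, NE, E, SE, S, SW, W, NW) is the NW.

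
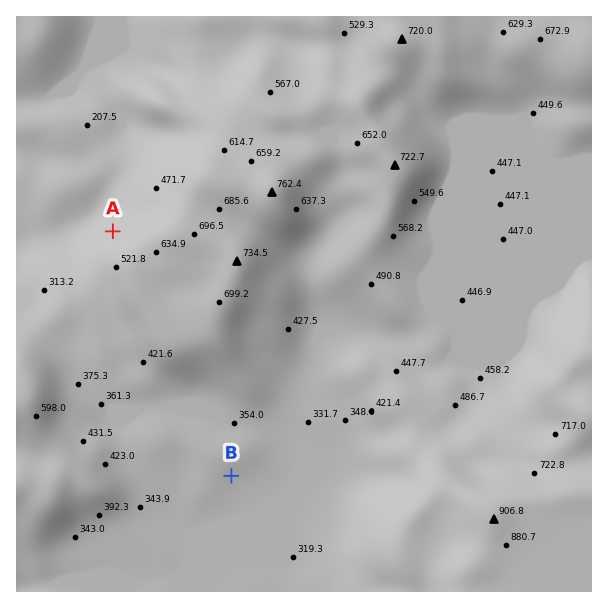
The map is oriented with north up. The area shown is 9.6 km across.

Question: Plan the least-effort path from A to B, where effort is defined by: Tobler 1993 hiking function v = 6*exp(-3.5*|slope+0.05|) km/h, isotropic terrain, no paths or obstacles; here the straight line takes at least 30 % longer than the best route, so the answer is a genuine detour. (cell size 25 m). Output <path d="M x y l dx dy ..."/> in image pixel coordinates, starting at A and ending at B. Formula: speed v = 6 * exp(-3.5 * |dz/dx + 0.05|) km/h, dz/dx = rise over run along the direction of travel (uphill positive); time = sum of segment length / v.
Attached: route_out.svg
<path d="M113 231l-8 8-7 15 0 39 45 90 16 16 6 12 24 24 6 12 21 21 15 8"/>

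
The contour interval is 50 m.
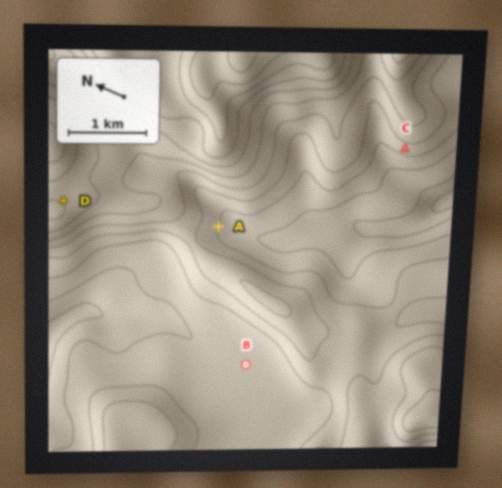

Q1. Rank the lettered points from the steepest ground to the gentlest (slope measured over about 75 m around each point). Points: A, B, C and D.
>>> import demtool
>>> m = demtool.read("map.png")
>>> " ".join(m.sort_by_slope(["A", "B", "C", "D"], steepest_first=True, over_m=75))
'C A D B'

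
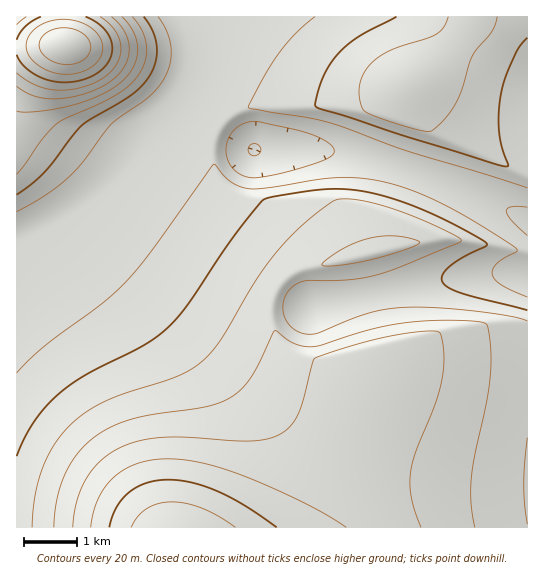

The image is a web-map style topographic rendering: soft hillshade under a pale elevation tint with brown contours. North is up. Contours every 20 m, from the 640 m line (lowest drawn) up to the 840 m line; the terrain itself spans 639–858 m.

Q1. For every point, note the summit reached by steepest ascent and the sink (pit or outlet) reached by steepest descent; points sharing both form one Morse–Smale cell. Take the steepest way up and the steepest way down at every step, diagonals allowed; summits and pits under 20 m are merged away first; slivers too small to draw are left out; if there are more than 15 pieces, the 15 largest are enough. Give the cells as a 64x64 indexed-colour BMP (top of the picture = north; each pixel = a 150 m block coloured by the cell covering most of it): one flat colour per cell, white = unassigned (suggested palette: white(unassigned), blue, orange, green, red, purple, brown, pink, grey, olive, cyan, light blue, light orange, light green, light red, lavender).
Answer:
<image width="64" height="64" href="data:image/bmp;base64,Qk12CAAAAAAAAHYAAAAoAAAAQAAAAEAAAAABAAQAAAAAAAAIAAATCwAAEwsAABAAAAAAAAAA////ALR3HwAOf/8ALKAsACgn1gC9Z5QAS1aMAMJ34wB/f38AIr28AM++FwDox64AeLv/AIrfmACWmP8A1bDFABERERERERERERERERERERERERERERERERERERERERERERERERERERERERERERERERERERERERERERERERERERERERERERERERERERERERERERERERERERERERERERERERERERERERERERERERERERERERERERERERERERERERERERERERERERERERERERERERERERERERERERERERERERERERERERERERERERERERERERERERERERERERERERERERERERERERERERERERERERERERERERERERERERERERERERERERERERERERERERERERERERERERERERERERERERERERERERERERERERERERERERERERERERERERERERERERERERERERERERERERERERERERERERERERERERERERERERERERERERERERERERERERERERERERERERERERERERERERERERERERERERERERERERERERERERERERERERERERERERERERERERERERERERERERERERERERERERERERERERERERERERERERERERERERERERERERERERERERERERERERERERERERERERERERERERERERERERERERERERERERERERERERERERERERERERERERERERERERERERERERERERERERERERERERERERERERERERERERERERERERERERERERERERERERERERERERERERERERERERERERERERERERERERERERERERERERERERERERERERERERERERERERERERERERERERERERERERERERERERERERERERERERERERERERERERERERERERERERERERERERERERERERERERERERERERERERERERERERERERERERERERERERERERERERERERERERERERERERERERERERERERERERERERERERERERERERERERERERERERERERERERERERERERERERERERERERERERERERERERERERERERERERERERERERERERERERERERERERERERERERERERERERERERERERERERERERERERERERERERERERERERERERERERERERERERERERERERERERERERERERERERERERERERERERERERERERERERERERERERERERERERERERERERERERERERERERERERERERERERERERERERERERERERERERERERERERERERERERERERERERERERERERERERERERERERERERERERERERERERERERERERERERERERERERERERERERERERERERERERERERERERERERERERERERERERERERERERERERERERERERERERERERERERERERERERERERERERERERERERERERERERERERERERERERERERERERERERERERERERERERERERERERERERERERERERERERERERERERERERERERERERERERERERERETERERERERERERERERERERERERERERERERERERERERERMzEREREREREREREREREREREREREREREREREREREREREzMzERERERERERERERERERERERERERERERERERERERETMzMzEREREREREREREREREREREREREREREREREREREiMzMzMxERERERERERERERERERERERERERERERERERIiIzMzMzMxERERERERERERERERERERERERERERERESIiIjMzMzMzMRERERERERERERERERERERERERERERIiIiIiMzMzMzMzERERERERERERERERERERERERERESIiIiIiIzMzMzMzMxERERERERERERERERERERERERIiIiIiIiIjMzMzMzMzMREREREREREREREREREREREiIiIiIiIiIiMzMzMzMzMzEREREREREREREREREREiIiIiIiIiIiIiIzMzMzMzMzMRERERERERIiIiIiIiIiIiIiIiIiIiIiIjMzMzMzMzMzERERERERIiIiIiIiIiIiIiIiIiIiIiIiMzMzMzMzMzMxERERESIiIiIiIiIiIiIiIiIiIiIiIiIzMzMzMzMzMzMRERESIiIiIiIiIiIiIiIiIiIiIiIiIjMzMzMzMzMzMzEREiIiIiIiIiIiIiIiIiIiIiIiIiIiMzMzMzMzMzMzMyIiIiIiIiIiIiIiIiIiIiIiIiIiIiIzMzMzMzMzMzMzMiIiIiIiIiIiIiIiIiIiIiIiIiIiIjMzMzMzMzMzMzMyIiIiIiIiIiIiIiIiIiIiIiIiIiIiMzMzMzMzMzMzMzMiIiIiIiIiIiIiIiIiIiIiIiIiIiIzMzMzMzMzMzMzMyIiIiIiIiIiIiIiIiIiIiIiIiIiIjMzMzMzMzMzMzMzMiIiIiIiIiIiIiIiIiIiIiIiIiIiMzMzMzMzMzMzMzMyIiIiIiIiIiIiIiIiIiIiIiIiIiIzMzMzMzMzMzMzMzIiIiIiIiIiIiIiIiIiIiIiIiIiIkRERDMzMzMzMzMzMyIiIiIiIiIiIiIiIiIiIiIiIiIiREREMzMzMzMzMzMzIiIiIiIiIiIiIiIiIiIiIiIiIiJEREQzMzMzMzMzMzMiIiIiIiIiIiIiIiIiIiIiIiIiIkRERDMzMzMzMzMzMyIiIiIiIiIiIiIiIiIiIiIiIiIi"/>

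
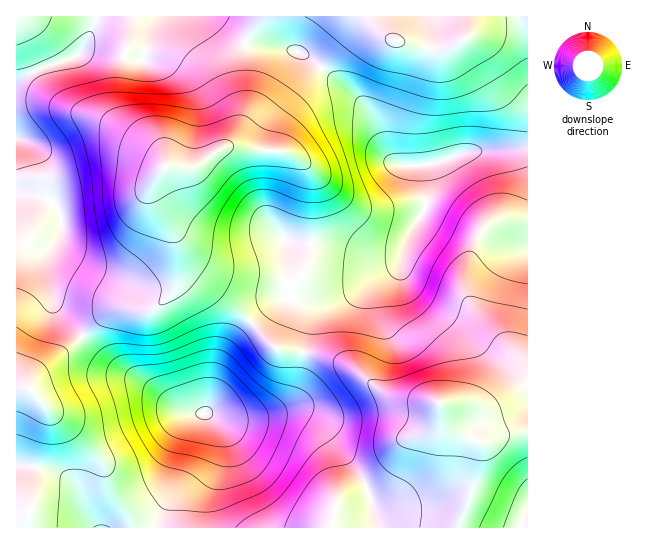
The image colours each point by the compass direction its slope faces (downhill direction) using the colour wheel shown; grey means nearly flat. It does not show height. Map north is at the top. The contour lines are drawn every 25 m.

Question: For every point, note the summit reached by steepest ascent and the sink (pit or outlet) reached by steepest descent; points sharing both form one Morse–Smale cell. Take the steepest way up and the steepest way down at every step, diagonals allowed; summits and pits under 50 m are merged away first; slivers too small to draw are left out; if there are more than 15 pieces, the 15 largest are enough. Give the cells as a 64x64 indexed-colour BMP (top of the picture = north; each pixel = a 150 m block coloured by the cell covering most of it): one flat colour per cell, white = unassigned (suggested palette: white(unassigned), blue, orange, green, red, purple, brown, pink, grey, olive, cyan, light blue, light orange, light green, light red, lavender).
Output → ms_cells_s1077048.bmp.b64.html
<image width="64" height="64" href="data:image/bmp;base64,Qk12CAAAAAAAAHYAAAAoAAAAQAAAAEAAAAABAAQAAAAAAAAIAAATCwAAEwsAABAAAAAAAAAA////ALR3HwAOf/8ALKAsACgn1gC9Z5QAS1aMAMJ34wB/f38AIr28AM++FwDox64AeLv/AIrfmACWmP8A1bDFAFVVVVVVVVVVVTMzMzMzMzMzMzMzMzMzMzMzMzMzMzMzVVVVVVVVVVVVMzMzMzMzMzMzMzMzMzMzMzMzMzMzMzNVVVVVVVVVVVUzMzMzMzMzMzMzMzMzMzMzMzMzMzMzM1VVVVVVVVVVVVMzMzMzMzMzMzMzMzMzMzMzMzMzMzMzVVVVVVVVVVVVVTMzMzMzMzMzMzMzMzMzMzMzMzMzMzNVVVVVVVVVVVVVMzMzMzMzMzMzMzMzMzMzMzMzMzMzM1VVVVVVVVVVVVUzMzMzMzMzMzMzMzMzMzMzMzMzMzMzVVVVVVVVVVVVVVMzMzMzMzMzMzMzMzMzMzMzMzMzMzNVVVVVVVVVVVVVUzMzMzMzMzMzMzMzMzMzMzMzMzMzM1VVVVVVVVVVVVVTMzMzMzMzMzMzMzMzMzMzMzMzMzMzVVVVVVVVVVVVVVMzMzMzMzMzMzMzMzMzMzMzMzMzMzNVVVVVVVVVVVVVVTMzMzMzMzMzMzMzMzMzMzMzMzMzM1VVVVVVVVVVVVVVMzMzMzMzMzMzMzMzMzMzMzMzMzMzVVVVVVVVVVVVVVUzMzMzMzMzMzMzMzMzMzMzMzMzMzNVVVVVVVVVVVVVVVUzMzMzMzMzMzMzMzMzMzMzMzMzM1VVVVVVVVVVVVVVVTMzMzMzMzMzMzMzMzMzMzM0RDMzVVVVVVVVVVVVVVVVMzMzMzMzMzMzMzM0RERERERERDMlVVVVVVVVVVVVVVVTMzMzMzMzMzMzNEREREREREREQyJVVVVVVVVVVVVVVVMzMzMzMzMzMzNEREREREREREREIiVVVVVVVVVVVVVVUzMzMzMzMzMzNEREREREREREREQiIlVVVVVVVVVVVVVVMzMzMzMzMzRERERERERERERERCIiJVVVVVVVVVVVVVUzMzMzMzNEREREREREREREREREIiIiJVVVVVVVVVVVVVMzMzREREREREREREREREREREQiIiIiVVVVVVVVVVVVUzM0RERERERERERERERERERERCIiIiIlVVVVVVVVVVVVMzREREREREREREREREREREREIiIiIiJVVVVVVVVVVVVTREREREREREREREREREREREQiIiIiIiVVVVVVVVVVVVFERERERERERERERERERERERCIiIiIiIiIiJVVVVVVVERREREREREREREREREREREREIiIiIiIiIiIiVVVVVRERERRBERFEREREREREREREREQiIiIiIiIiIiIlVVVRERERERERERFERERERERERERERCIiIiIiIiIiIiJVVRERERERERERERFEREREREREREREIiIiIiIiIiIiIlURERERERERERERERREREREREREREQiIiIiIiIiIiIiVRERERERERERERERERRERERERERERCIiIiIiIiIiIiJREREREREREREREREREUREREREREREIiIiIiIiIiIiIlERERERERERERERERERREREREREREQiIiIiIiIiIiIiEREREREREREREREREREURERERERERCIiIiIiIiIiIiIRERERERERERERERERERREREREREREIiIiIiIiIiIiIREREREREREREREREREREUREREREREQiIiIiIiIiIiIhERERERERERERERERERERRERERERERCIiIiIiIiIiIhEREREREREREREREREREREUREREREREIiIiIiIiIiIiERERERERERERERERERERERREREREREQiIiIiIiIiIiERERERERERERERERERERERFERERERERCIiIiIiIiIiIRERERERERERERERERERERERREREREREIiIiIiIiIiIhERERERERERERERERERERERREREREREQiIiIiIiIiIiIRERERERERERERERERERERFERERERERCIiIiIiIiIiIiIiIRERERERERERERERERERREREREREIiIiIiIiIiIiIiIiERERERERERERERERERERFEREREQiIiIiIiIiIiIiIiIiERERERERERERERERERERERERESIiIiIiIiIiIiIiIiIhERERERERERERERERERERERERIiIiIiIiIiIiIiIiIiIREREREREREREREREREREREREiIiIiIiIiIiIiIiIiIhERERERERERERERERERERERESIiIiIiIiIiIiIiIiIiERERERERERERERERERERERERIiIiIiIiIiIiIiIiIiIREREREREREREREREREREREREiIiIiIiIiIiIiIiIiIhERERERERERERERERERERERESIiIiIiIiIiIiIiIiIiERERERERERERERERERERERERIiIiIiIiIiIiIiIiIiIREREREREREREREREREREREREiIiIiIiIiIiIiIiIiIhERERERERERERERERERERERESIiIiIiIiIiIiIiIiIiERERERERERERERERERERERERIiIiIiIiIiIiIiIiIiIREREREREREREREREREREREREiIiIiIiIiIiIiIiIiIhERERERERERERERERERERERESIiIiIiIiIiIiIiIiIiERERERERERERERZmZmERERERIiIiIiIiIiIiIiIiIiIhERERERERERFmZmZmZhEREREiIiIiIiIiIiIiIiIiIiIREREREREREWZmZmZmERERESIiIiIiIiIiIiIiIiIiIiEREREREREWZmZmZmYRERER"/>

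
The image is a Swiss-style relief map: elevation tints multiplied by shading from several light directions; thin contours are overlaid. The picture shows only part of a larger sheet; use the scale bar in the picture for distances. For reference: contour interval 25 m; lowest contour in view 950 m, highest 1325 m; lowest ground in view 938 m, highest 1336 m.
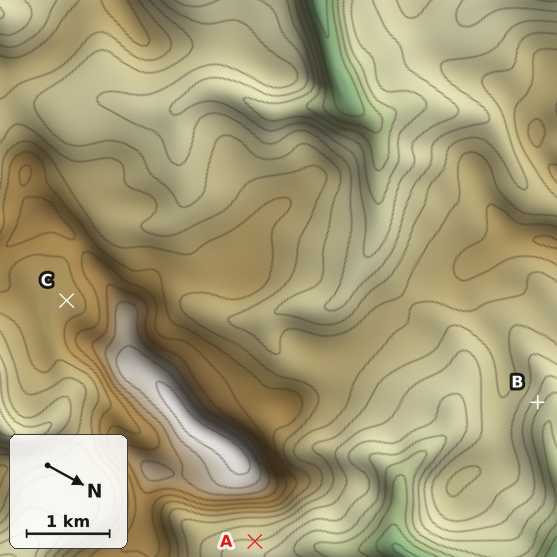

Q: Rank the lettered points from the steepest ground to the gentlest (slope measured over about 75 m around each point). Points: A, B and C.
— B A C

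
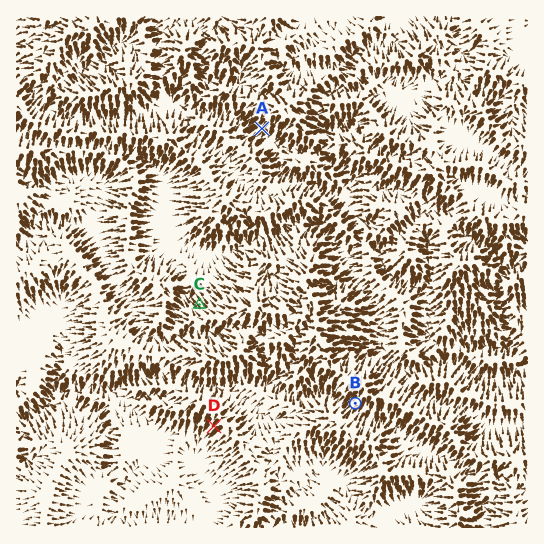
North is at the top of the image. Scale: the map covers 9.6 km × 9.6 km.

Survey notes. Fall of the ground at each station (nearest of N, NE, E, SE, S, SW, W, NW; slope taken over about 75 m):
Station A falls SW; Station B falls SW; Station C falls NW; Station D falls SW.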